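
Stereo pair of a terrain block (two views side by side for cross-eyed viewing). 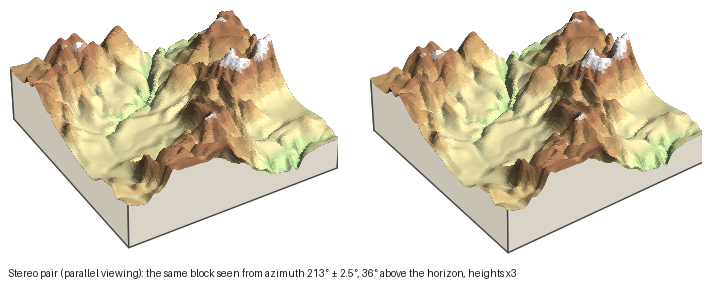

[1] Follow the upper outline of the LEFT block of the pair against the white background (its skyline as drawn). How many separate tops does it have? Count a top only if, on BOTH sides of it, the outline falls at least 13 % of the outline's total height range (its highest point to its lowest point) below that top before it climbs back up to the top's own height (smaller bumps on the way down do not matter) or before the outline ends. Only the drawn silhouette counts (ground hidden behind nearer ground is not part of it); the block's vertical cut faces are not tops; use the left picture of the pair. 2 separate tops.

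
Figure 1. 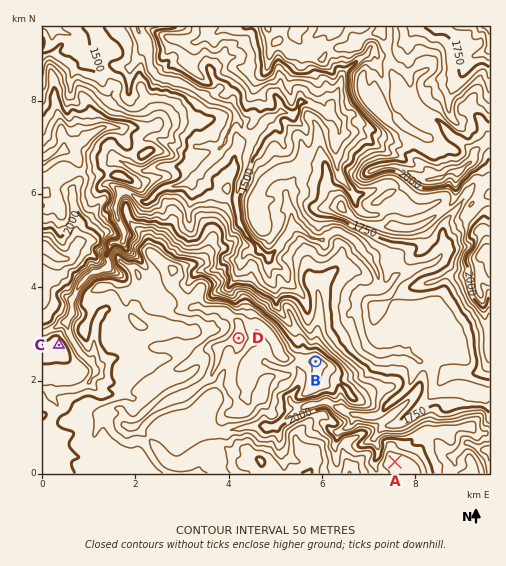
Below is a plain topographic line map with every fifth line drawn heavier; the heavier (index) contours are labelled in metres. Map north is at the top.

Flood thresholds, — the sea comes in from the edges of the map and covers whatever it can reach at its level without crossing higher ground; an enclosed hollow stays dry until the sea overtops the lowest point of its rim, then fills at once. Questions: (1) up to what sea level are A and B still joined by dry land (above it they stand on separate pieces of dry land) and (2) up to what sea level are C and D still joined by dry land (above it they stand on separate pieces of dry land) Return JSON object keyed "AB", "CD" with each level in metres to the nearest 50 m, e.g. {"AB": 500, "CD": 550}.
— {"AB": 2050, "CD": 1950}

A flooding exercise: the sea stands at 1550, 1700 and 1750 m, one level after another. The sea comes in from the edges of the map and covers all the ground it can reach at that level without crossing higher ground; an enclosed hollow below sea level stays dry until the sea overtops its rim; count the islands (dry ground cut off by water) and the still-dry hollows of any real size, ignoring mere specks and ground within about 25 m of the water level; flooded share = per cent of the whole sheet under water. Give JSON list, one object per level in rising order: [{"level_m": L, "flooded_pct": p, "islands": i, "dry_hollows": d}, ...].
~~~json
[{"level_m": 1550, "flooded_pct": 11, "islands": 0, "dry_hollows": 0}, {"level_m": 1700, "flooded_pct": 31, "islands": 0, "dry_hollows": 0}, {"level_m": 1750, "flooded_pct": 38, "islands": 0, "dry_hollows": 0}]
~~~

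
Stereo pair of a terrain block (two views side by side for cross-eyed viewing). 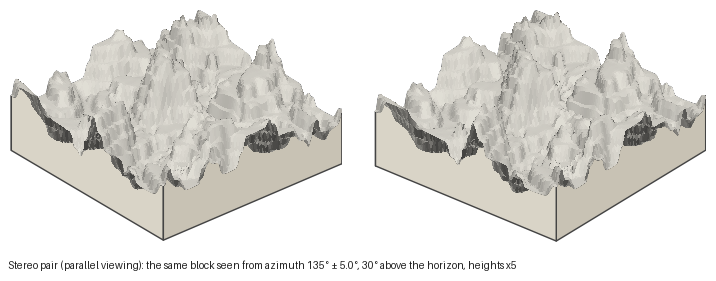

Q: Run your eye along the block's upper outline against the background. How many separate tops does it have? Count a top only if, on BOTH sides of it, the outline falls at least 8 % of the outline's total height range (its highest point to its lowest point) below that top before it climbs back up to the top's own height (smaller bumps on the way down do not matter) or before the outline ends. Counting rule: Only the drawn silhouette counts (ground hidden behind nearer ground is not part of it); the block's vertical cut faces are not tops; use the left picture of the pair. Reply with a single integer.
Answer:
5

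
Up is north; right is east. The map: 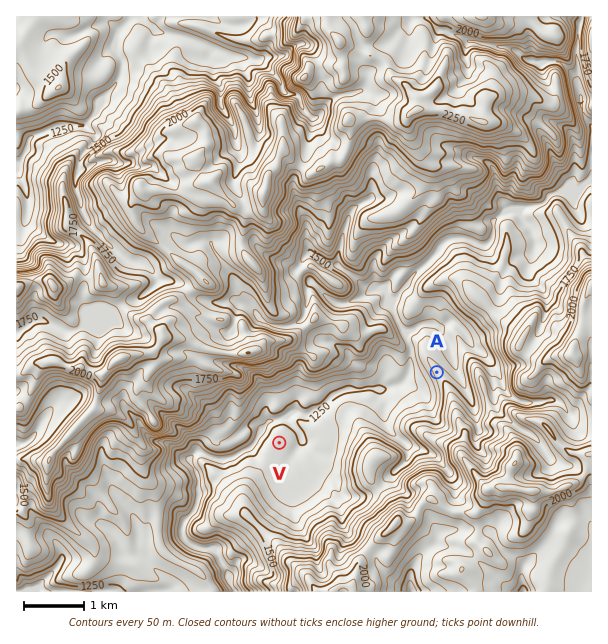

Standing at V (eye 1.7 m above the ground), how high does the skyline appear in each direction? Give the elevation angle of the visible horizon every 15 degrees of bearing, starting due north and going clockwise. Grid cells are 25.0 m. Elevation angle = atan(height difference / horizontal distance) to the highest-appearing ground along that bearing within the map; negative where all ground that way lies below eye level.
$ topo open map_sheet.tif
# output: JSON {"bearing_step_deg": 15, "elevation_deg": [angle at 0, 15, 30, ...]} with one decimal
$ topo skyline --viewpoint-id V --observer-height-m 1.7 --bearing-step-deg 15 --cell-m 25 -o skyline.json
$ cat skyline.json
{"bearing_step_deg": 15, "elevation_deg": [17.8, 11.4, 9.1, 4.3, 5.8, 9.7, 10.4, 13.5, 16.3, 16.5, 16.4, 16.0, 11.0, 8.7, 9.5, 5.4, 2.0, 6.1, 9.9, 14.1, 15.8, 18.4, 20.2, 23.9]}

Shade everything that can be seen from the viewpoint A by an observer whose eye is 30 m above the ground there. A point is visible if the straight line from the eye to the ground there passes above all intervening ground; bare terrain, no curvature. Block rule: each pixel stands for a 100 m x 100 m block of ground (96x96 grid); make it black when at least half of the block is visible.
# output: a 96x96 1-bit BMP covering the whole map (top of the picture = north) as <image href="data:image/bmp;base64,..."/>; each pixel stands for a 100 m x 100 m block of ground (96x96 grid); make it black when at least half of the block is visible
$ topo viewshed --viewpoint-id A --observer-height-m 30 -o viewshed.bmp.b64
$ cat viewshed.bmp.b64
<image width="96" height="96" href="data:image/bmp;base64,Qk2+BAAAAAAAAD4AAAAoAAAAYAAAAGAAAAABAAEAAAAAAIAEAAATCwAAEwsAAAIAAAAAAAAA////AAAAAAAAAAAAAAA4AAAAAAAAAAAAAAB/AAAAAAAAAAAAAADHgAAAAAAADAAAAAHGAAAAAAAABgAAAAPOAAAAAAAABwAAAAAOwAAAAAAABwAAAAAPwAAAAAAABwAAAAAPwAAAAAAADgAAAAAMAAAAAAAAPAAAAAAAAAAAAAAAcCEAAEAAHAAAAAAAwCGAAMAAfgAAAAABgEGAAcAAP4AAAAADAAHAA8AAH4AAAAADAAHAB+AAD4CAAAAHAAHwB+AABwAAAAAHAAHwB+AABwEAAAAHgAHwB/AABgMGAAAHgAP4H/gAAP4HgAAHgAf4f/wAAH4HwAAHAAfw9/4AABwJwAAGYAfhg/4AAAAZ4AACIAfAAH8ABwAx4AADIAfAED8AHwBwcAAAAAeQfD4APgHj8AAAAAwwfh4gPgfj8AAAAAH1PxxwPA+D4AAAAAHHn5z4fD8EwAAAAAGPL/m8/v5H8AAAAAMf55sf///H/wAAAAB/55jH///GcAAAAAB+55z3///OQAAAAAH8x9x///+MAAAAAAPzx/5///+cEAAAAAPBh/x///+8EAAAAgMABzh///88GAAAAQIAPjB///94HAAAAOEA+PB//9/4HgAAAHDAAfh//9/wfxgAADgAAfx+f4/w8fAAAAAAAP+cf4/h8HAAAAAAAH/4/4/n8AgAAAAAAH/z/4XP8AAAAAAAAAHD3wOf+AAAAAAAAABBxwO/2AAAAAAAAhwgw///iAAAAAAAABwAAn//AAAAAAAAADAAAn/+AAAAAAA8ADAADj/4AAAAAAAcADAADB/wAAAAAAAAwHgP/B/gAAMAAAAAgHgH+AfAAAMAAAABAHgB/ACAAAEAAAAAAPmB/gAAAAAAAAAAAPwD/4AAAAAAAAAAAf4N98AAAAAAAAAAAfwY8+AAAAAAAAAAA/w4+eAAAAAAAAAAA34Y/PAAAAAAAAAAAn8IfngAAAAAAAAAAj8IfzgAAAAAAAAAAn8MP5wAAAAAAAAAAHcMB/4AAAAAAAAACH48AP8AAAAAAAABgH/8AH/AAAAAAAAAAH/8ADvgAAAAAAAAAH/8AB/AAAAAAAAAAD/+AB/YAAAAAAAAADz/AB/4AAAAAAAAADx/AD/8AAAAAAAAABw/gH/4AAAAAAAAAAwHgHAAQAAAAAAAAAgBgPABwAAAAAAAAAgBwfAD/AAAAAAAAAAB4/AP/AAAAAAAAAAA4+B/+AAAAAAAAAAB5+D/8AAAAAAAAAAB/+H/wAAAAAAAAAABeH/4AAAAAAAAAAAAAD/AAAAAAAAAAAAAAAAAAAAAAAAAAAAAAAAAAAAAAAAAAAAAAAAAAAAAAAAAAAAAAAAAAAAAAAAAAAAAAAAAAAAAAAAAAAAAAAAAAAAAAAAAAAAAAAAAAAAAAAAAAAAAAAAAAAAAAAAAAAAAAAAAAAAAAAAAAAAAAAAAAAAAAAAAAAAAAAAAAAAAAAAAAAAAAAAAAAAAAAAAAAAAAAAAAAAAAAAAAAAAAAAAAAAAAAAAAAAAAAAAAAAAAAAAAAAAAAAAAAA="/>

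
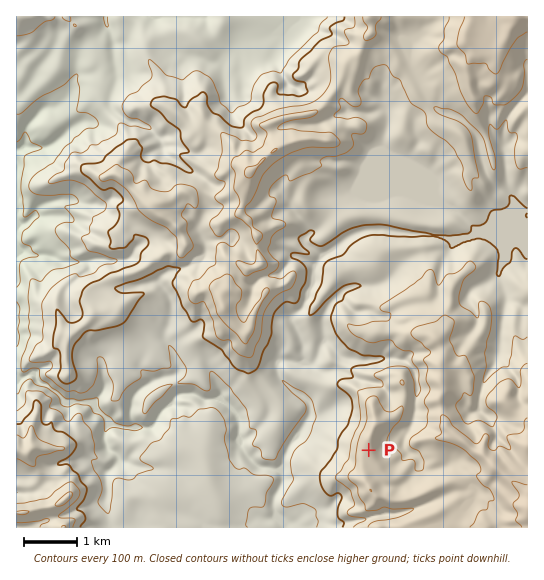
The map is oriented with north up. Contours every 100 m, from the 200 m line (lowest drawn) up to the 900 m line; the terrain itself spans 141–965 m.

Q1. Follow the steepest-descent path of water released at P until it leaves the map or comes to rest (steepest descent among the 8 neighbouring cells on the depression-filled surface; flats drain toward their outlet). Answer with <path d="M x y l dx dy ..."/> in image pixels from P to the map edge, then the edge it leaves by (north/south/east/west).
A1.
<path d="M369 450l-4 4-22 0-8-7-1 0-13-12-10-2-2-3-8 0-7 8-4 8-3 3 0 2-4 8 0 6-4 4-17-2-1-1-3 0-13-13-3-4-1-3 0-9-2-2 0-17-13-13-4-3-7-1-1-2-11 0-9-5-15 0-2 1-3 3-1 4-2 0-12 12-2 7-6 5-2 1-28 0-2-1-6 0-23-21-3-2-8 0-1-1-13 0-14-13-1 0-4-4-5-2-7-8-5-1-3 3-5 1-4-5"/>
exit: west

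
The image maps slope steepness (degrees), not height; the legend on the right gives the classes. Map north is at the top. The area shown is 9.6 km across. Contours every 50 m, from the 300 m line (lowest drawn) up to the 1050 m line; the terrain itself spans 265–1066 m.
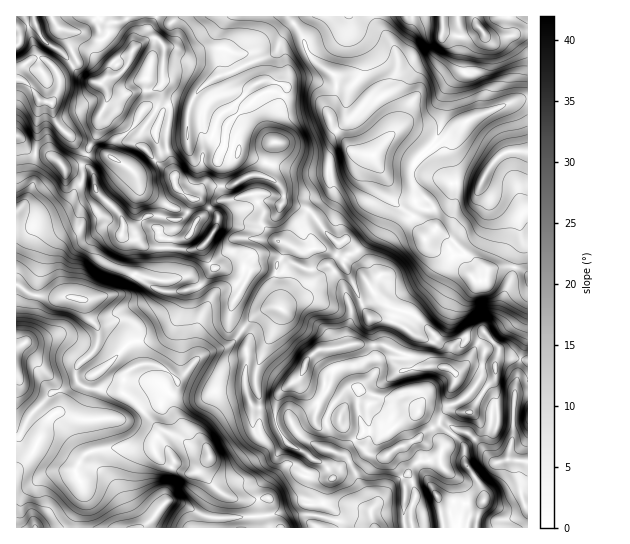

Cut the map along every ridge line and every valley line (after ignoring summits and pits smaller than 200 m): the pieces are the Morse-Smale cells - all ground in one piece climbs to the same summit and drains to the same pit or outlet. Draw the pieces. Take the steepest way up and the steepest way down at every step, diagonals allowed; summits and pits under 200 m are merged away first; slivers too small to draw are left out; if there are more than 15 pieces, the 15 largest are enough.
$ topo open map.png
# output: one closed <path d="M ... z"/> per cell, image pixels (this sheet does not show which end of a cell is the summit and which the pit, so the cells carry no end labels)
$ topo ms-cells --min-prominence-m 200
<path d="M309 211l-4 3-1 11 9 17 0 7-14 2-16-8 1 7-7 13-2 15 5 29-13 1-13 8-23 28-30 12-24 24-16-13-8-3-13 1-4-39-9-6-10 0-8 4-13 2 3 5 0 10-4 9-18 16 0 16 9 6 35 4 9 5 28 31 7 3-3 1-9 11 0 6 4 8 10 8 19 8 8 0 5-2 7-8-2 8 1 4 13 16 8 5 17 4 8 6 2 22 222 0 2-13 7-14-1-11-18-27-2-20-24-21 7-11 24 1 3-3 11-19 11-11 0-14 4-18-16-15-5 4-15 1-11 10-2 6-1-4-35-34-25-8-14-12-8 8-16 6-8-26-14-17 8-12 2-11-16-14-6-10z"/><path d="M157 39l-8 0-6 4-1-2-12 14-11 2-7 6-4 14-7 6 6 7 1 8-9 20-3 19-8 13-3 9 1 8-9-2-12 3-16-13-20-4-5-9-6-6-2 1 0 148 13 8 8 3 37 1 9 3 6 18 8 7 12-1 8-4 10 0 6 3 4 7 3 35 13-1 8 3 17 13 23-24 30-12 23-28 13-8 13-1-5-29 2-15 7-13-1-7 16 8 8 0 6-2 0-7-9-17 0-7 4-8-23-7-2 1 1-10-3-7-7-7-14-5 5-9 6-20 4-4-3-4 0-17 15-31 0-3-5-3-21-3-8 4-23 24-11 8-7 21-9 15-2 14 3 16-6 16-9-2-13-10-1-14-8-23 2-43-5-6-4-12 3-6 1-36z"/><path d="M18 285l-2 1 0 241 235 1 0-22-8-6-17-4-8-5-13-16-1-4 2-8-7 8-5 2-8 0-19-8-10-8-4-8 0-6 3-5 9-7-7-3-28-31-9-5-35-4-9-6 0-16 18-16 4-9-2-14-9-12-3-13-11-5-37-1-8-3z"/><path d="M287 16l-132 0-7 13-3 10 12 0 7 8-1 36-3 6 4 12 5 6-2 43 8 23 0 12 14 12 9 2 2-4 4-12-3-16 2-14 9-15 7-21 11-8 23-24 8-4 12 0 14 6-15 34 0 17 3 4-4 4-6 20-5 9 14 5 7 7 3 7-1 10 2-1 24 6 6-8 10-4 6-6-3-22 6-5 11-1 12-8 6-1-12-3-20-28-3-12 8-17 0-17-17-12-10-10-9-24z"/><path d="M442 16l-154 1 12 14 9 24 10 10 17 12 0 17-8 19 4 13 19 25 12 4 11 0 19-22 9-2 9 6 15 16 47-36 36-14 19-5-1-66-6 0-20 7-12 0-11-12-12 9-11 0-12-5z"/><path d="M373 155l-16 0-12 8-14 2-3 4 3 22-6 6-10 4-7 9 9 9 6 10 16 14-2 11-8 12 14 17 8 26 16-6 8-8 14 12 25 8 35 34 1 4 2-6 11-10 15-1 7-4 14 15-1 13 29 0 1-85-10-7-16-1-12 2-7 12-9-1-3-6 0-11-6-9-29-27 0-10-4-12-6-6-4 0-23 8-7-8-1-13z"/><path d="M527 99l-18 4-36 14-23 16-32 28-31-16-6 2-8 8 18 31 1 13 7 8 23-8 4 0 6 6 4 12 0 10 29 27 6 9 0 11 6 7 6 0 7-12 12-2 12 0 14 7z"/><path d="M145 16l-111 0 0 8-17 5 3 5 0 8-4 4 0 89 8 7 5 9 20 4 16 13 20-3 4-19 8-13 3-19 8-16-1-8-6-7 7-6 4-14 7-6 11-2 13-14 4-14z"/><path d="M521 359l-22 0-4 6 0 14-11 11-11 19-3 3-24-1-7 11 24 21 2 20 18 27 1 11-7 14 0 13 51-1 0-166z"/><path d="M527 16l-84 0 0 15 12 5 11 0 12-9 11 12 12 0 20-7 6 0z"/><path d="M39 57l-14 6-6 8-2 8 8 2 16 20 10 2 8-13 0-15-13-15z"/><path d="M402 131l-9 2-10 12 8 2 27 14 7-7 0-3z"/><path d="M33 16l-17 1 1 28 3-3 0-8-3-5 17-5z"/>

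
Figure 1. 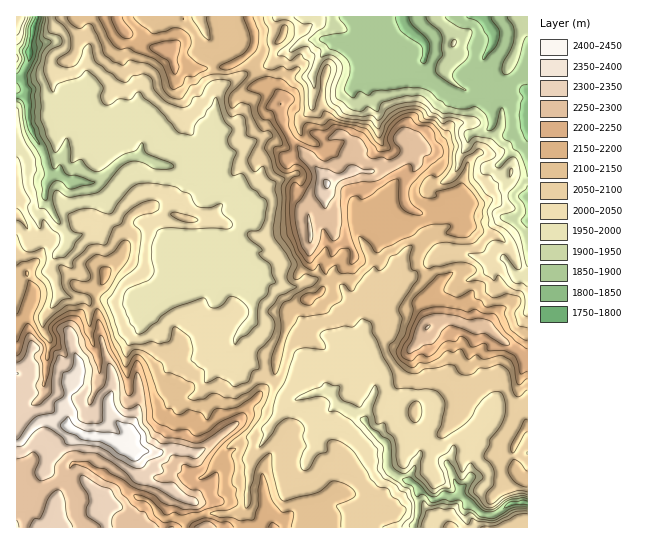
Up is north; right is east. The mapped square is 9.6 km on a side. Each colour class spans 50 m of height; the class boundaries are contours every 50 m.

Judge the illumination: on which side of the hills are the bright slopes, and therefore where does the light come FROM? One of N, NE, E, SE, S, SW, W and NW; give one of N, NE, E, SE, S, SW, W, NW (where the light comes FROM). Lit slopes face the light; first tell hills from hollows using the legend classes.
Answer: E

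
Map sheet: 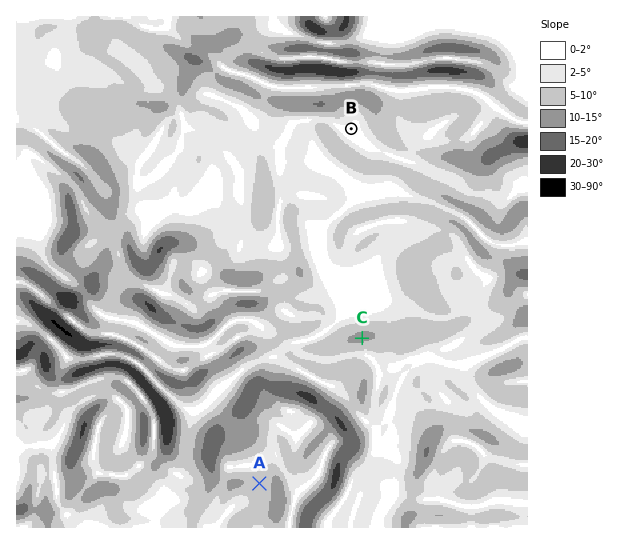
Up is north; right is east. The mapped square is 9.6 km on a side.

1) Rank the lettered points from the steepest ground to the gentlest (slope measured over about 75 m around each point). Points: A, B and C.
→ C A B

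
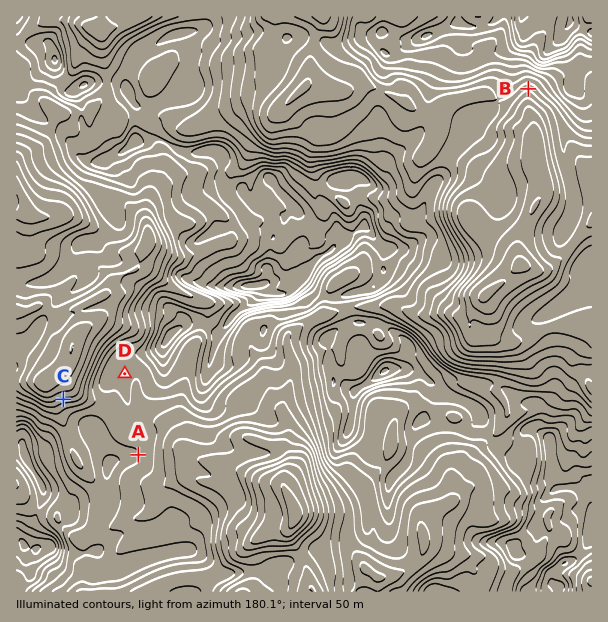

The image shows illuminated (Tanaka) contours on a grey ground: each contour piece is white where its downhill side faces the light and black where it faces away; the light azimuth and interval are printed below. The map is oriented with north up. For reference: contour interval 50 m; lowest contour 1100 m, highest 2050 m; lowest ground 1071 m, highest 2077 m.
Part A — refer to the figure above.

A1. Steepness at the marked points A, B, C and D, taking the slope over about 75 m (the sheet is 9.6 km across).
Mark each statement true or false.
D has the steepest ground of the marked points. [false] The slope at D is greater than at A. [false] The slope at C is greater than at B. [true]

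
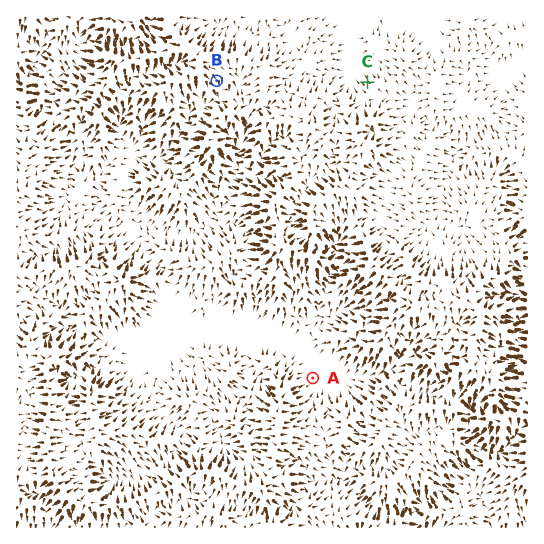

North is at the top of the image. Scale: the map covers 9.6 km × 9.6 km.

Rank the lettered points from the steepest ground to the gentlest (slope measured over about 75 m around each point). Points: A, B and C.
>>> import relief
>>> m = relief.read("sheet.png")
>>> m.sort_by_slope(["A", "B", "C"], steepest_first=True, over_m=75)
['B', 'C', 'A']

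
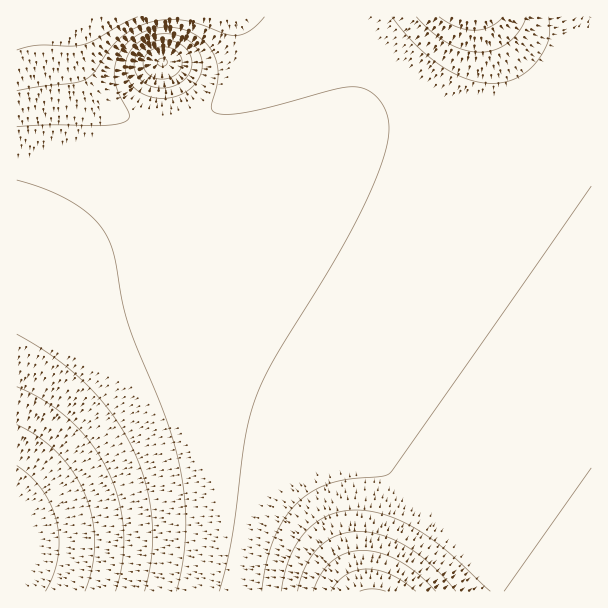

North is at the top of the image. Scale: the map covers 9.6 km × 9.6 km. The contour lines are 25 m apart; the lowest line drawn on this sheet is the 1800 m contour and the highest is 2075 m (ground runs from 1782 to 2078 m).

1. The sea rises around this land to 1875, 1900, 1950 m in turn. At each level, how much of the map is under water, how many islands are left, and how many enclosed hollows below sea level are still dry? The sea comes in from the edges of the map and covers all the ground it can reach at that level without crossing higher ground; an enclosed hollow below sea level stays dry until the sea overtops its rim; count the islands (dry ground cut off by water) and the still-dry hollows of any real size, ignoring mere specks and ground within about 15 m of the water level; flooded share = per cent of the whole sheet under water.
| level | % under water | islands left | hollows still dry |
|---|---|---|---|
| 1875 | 8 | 0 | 1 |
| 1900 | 16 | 0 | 1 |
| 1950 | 76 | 0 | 0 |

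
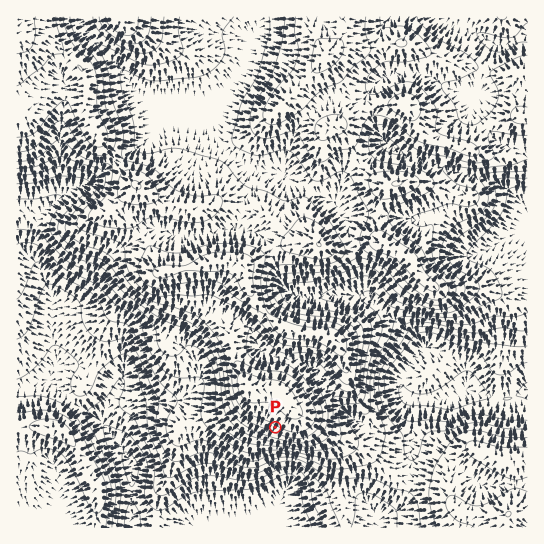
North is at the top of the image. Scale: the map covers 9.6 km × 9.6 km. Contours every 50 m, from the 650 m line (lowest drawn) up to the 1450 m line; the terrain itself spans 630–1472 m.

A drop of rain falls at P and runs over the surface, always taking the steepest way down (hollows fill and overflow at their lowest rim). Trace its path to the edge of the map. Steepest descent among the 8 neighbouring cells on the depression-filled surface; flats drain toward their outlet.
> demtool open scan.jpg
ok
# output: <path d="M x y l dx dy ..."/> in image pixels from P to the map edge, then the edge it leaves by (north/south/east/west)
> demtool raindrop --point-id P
<path d="M275 427l-4 4 0 27 10 9 1 3 0 28-4 9-1 14-3 6"/>
exit: south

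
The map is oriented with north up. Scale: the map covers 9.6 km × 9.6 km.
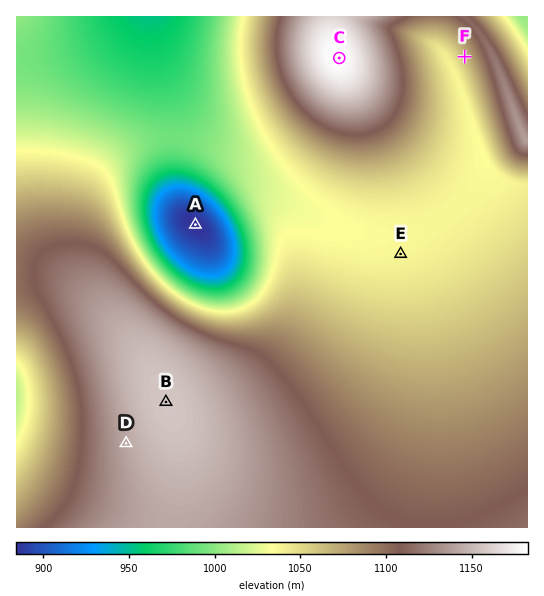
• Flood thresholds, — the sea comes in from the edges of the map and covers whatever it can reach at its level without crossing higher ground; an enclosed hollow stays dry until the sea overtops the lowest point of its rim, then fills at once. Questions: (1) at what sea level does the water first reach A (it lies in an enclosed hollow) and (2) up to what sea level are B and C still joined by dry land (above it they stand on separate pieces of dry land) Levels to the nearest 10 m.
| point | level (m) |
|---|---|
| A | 990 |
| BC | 1040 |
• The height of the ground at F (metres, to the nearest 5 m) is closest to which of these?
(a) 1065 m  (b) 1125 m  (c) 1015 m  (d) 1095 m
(a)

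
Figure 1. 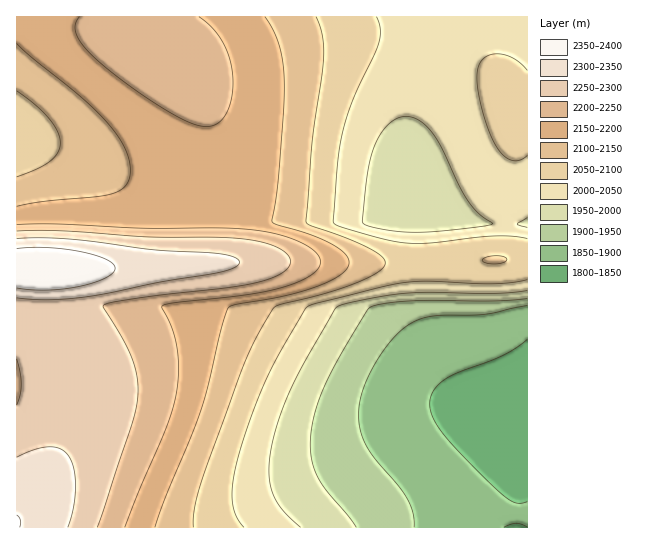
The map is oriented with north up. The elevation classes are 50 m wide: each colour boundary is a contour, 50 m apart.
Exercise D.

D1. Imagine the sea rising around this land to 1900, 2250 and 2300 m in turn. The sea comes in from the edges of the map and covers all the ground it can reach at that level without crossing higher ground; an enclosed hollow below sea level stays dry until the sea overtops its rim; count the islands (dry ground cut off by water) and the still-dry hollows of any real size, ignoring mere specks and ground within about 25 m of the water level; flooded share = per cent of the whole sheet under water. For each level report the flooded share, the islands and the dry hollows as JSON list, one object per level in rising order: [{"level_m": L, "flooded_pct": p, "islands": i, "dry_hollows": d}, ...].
[{"level_m": 1900, "flooded_pct": 12, "islands": 0, "dry_hollows": 0}, {"level_m": 2250, "flooded_pct": 85, "islands": 0, "dry_hollows": 0}, {"level_m": 2300, "flooded_pct": 95, "islands": 0, "dry_hollows": 0}]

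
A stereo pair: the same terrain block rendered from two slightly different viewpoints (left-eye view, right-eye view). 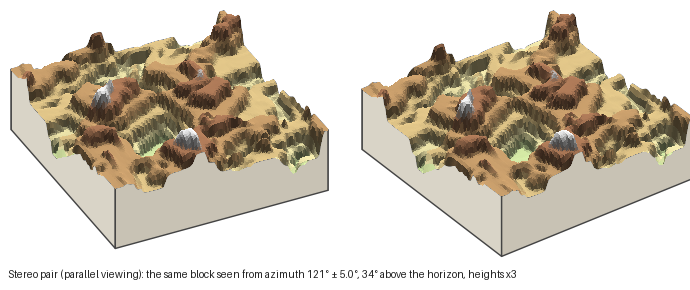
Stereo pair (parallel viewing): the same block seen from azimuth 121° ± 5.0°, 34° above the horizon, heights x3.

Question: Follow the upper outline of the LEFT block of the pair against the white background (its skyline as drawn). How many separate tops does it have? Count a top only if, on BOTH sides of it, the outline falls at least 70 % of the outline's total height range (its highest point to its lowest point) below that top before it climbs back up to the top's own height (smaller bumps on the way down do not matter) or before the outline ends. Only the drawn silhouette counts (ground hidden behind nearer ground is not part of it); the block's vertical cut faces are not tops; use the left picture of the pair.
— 0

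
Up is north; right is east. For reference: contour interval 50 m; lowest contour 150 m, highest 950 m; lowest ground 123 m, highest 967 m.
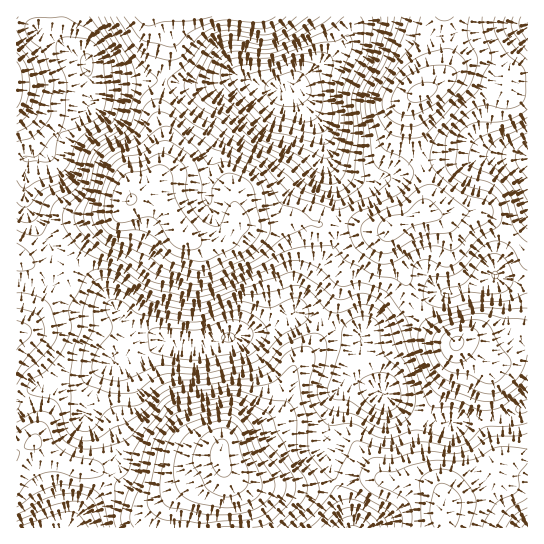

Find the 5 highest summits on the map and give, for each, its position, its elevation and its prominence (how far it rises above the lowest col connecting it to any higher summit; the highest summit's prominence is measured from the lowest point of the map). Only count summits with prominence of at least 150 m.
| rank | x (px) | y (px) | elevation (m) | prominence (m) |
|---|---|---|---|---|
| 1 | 221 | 461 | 967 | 844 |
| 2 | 131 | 199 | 903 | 370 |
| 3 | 422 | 93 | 870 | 237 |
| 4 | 457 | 343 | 812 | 243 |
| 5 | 442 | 514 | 776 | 225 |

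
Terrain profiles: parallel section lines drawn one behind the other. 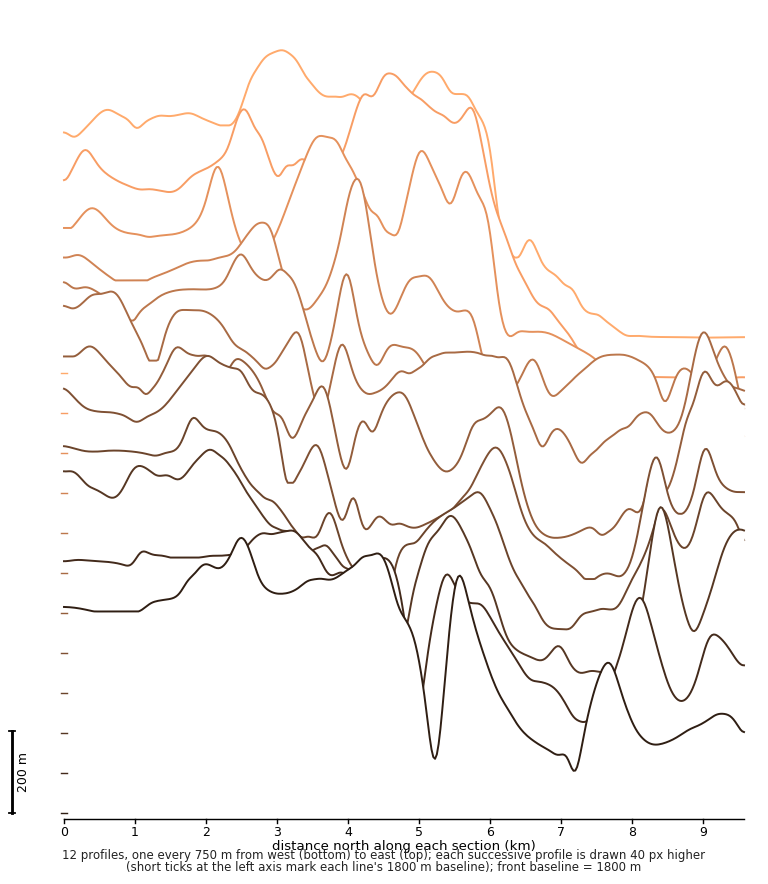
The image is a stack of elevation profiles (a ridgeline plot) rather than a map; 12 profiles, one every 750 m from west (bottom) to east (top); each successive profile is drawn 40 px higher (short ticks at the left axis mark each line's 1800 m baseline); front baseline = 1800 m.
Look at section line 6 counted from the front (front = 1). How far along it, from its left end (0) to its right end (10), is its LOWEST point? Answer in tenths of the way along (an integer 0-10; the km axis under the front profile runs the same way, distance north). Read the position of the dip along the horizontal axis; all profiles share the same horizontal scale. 7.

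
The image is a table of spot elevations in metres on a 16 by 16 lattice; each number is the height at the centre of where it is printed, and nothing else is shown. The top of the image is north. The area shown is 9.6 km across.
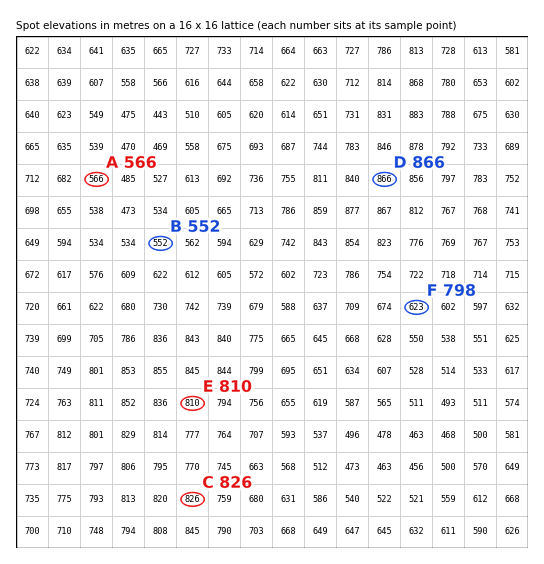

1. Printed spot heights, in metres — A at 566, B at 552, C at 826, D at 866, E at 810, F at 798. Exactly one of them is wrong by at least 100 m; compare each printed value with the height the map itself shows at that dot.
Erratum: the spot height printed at F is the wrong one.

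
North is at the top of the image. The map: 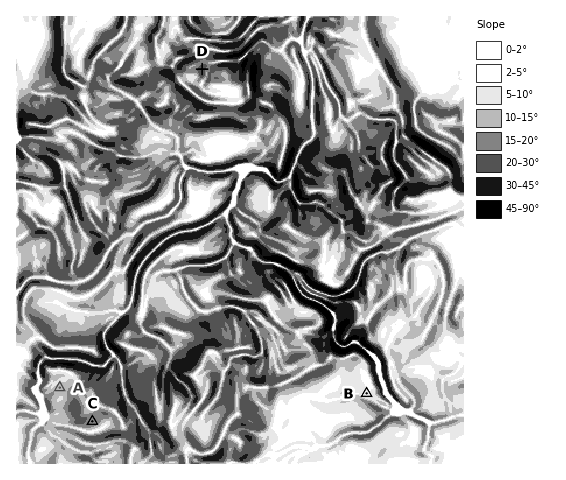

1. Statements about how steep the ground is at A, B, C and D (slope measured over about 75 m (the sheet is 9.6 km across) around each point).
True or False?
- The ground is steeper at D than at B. True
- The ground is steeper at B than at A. False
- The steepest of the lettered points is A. False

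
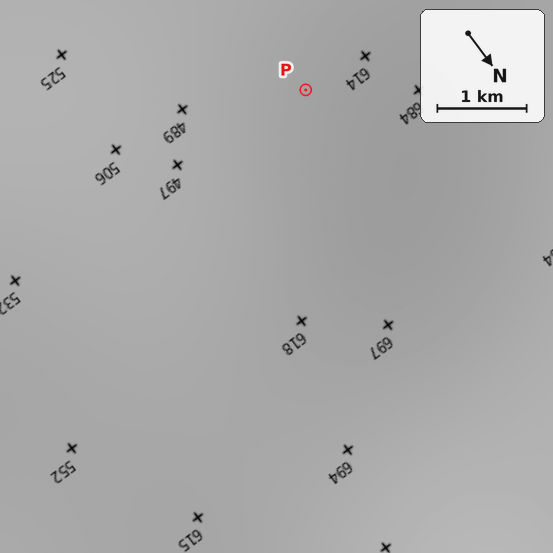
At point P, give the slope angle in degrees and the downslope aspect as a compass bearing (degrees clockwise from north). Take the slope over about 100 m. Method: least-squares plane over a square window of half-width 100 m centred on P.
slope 5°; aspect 122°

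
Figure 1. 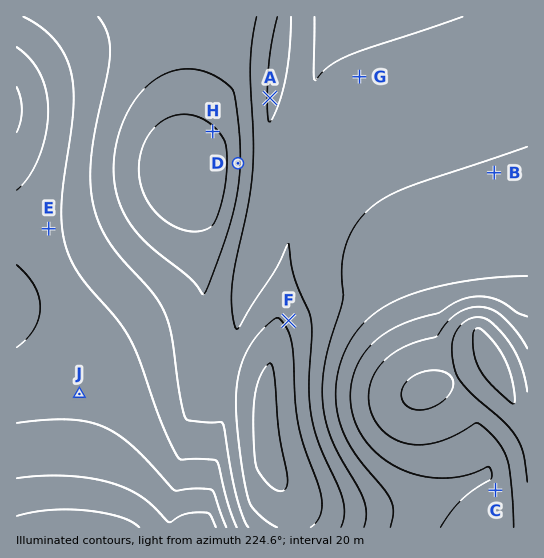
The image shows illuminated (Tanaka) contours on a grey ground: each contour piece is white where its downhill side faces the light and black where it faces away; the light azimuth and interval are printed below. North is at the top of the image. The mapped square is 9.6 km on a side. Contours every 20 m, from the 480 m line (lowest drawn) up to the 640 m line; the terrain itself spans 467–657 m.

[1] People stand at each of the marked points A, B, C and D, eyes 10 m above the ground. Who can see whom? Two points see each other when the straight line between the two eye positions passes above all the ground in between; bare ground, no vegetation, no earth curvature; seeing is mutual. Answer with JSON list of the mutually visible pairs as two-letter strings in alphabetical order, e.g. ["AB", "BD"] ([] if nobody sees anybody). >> ["AD", "BC", "BD", "CD"]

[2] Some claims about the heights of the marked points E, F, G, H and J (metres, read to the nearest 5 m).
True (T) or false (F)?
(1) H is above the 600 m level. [T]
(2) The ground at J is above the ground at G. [F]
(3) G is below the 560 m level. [F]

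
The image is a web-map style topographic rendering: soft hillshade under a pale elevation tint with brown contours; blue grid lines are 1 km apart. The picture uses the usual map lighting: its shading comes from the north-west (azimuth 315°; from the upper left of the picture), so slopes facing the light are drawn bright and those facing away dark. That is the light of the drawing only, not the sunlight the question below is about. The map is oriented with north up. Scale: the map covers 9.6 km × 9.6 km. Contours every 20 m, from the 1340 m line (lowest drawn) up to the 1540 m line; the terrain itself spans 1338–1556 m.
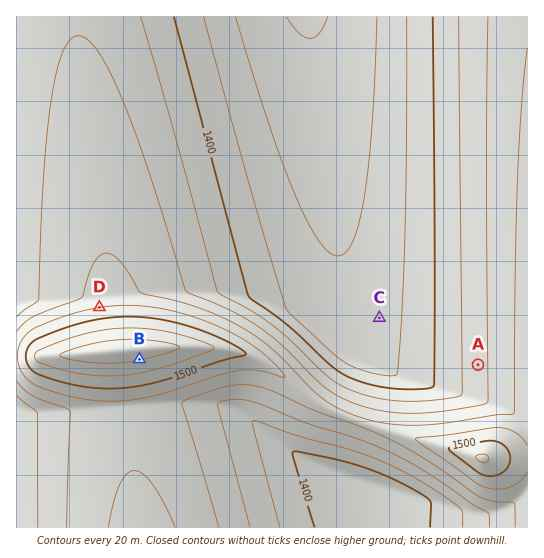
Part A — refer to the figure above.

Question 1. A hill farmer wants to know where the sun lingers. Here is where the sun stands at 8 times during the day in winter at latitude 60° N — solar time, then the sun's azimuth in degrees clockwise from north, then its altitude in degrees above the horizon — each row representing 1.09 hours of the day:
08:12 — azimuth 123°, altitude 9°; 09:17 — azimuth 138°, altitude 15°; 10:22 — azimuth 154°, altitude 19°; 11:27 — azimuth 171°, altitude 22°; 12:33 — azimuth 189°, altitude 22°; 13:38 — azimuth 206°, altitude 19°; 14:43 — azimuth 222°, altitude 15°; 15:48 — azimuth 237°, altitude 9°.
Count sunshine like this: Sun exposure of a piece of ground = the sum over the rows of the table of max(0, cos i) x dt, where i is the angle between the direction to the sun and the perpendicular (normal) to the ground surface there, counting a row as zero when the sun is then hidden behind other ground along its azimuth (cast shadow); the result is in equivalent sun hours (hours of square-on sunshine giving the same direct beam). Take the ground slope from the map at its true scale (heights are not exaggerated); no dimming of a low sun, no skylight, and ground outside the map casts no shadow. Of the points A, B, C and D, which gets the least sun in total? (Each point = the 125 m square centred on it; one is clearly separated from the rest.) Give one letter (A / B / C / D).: D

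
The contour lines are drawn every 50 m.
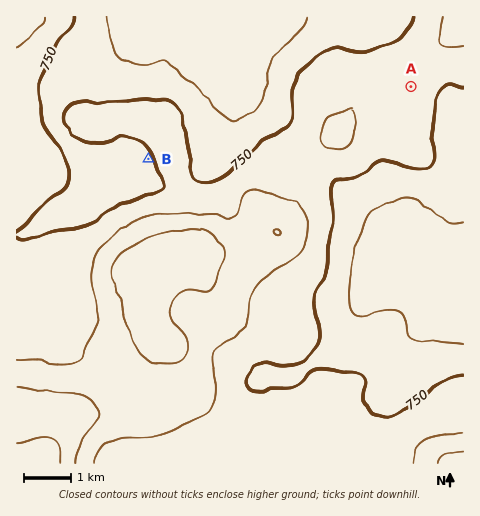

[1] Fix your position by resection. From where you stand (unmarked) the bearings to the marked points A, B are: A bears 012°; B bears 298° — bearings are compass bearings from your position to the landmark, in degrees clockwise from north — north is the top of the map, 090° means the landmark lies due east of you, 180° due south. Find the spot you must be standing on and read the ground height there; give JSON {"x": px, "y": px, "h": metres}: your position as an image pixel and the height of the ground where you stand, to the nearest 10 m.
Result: {"x": 370, "y": 277, "h": 670}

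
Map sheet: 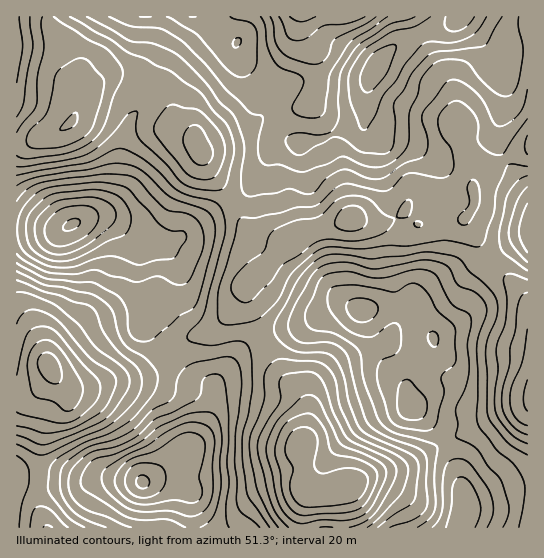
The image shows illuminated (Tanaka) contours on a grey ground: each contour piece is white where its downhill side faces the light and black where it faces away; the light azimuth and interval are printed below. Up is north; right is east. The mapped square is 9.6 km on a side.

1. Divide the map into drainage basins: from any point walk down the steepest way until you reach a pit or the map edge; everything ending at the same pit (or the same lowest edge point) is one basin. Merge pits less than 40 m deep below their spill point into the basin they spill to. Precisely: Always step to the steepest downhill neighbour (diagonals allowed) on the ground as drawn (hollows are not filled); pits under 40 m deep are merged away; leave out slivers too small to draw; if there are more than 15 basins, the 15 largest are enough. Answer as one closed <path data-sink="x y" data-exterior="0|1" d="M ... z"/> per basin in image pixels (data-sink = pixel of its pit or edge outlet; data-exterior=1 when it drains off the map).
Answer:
<path data-sink="461 17" data-exterior="1" d="M527 16l-478 0-1 3 5 12 24 38 7 18 1 13 13-19 17-6 43 9 10 9 4 10 1 19 8 7 15 9 11 28 20 28 22 41 13 10 12 2 21-7 15-8 25-7 16-8 20 7 19-3 9-5 14-16 30-8 30-3 0-7 6-7 30-18 17-6 2-2z"/><path data-sink="71 225" data-exterior="0" d="M119 75l-10 1-11 5-9 10-19 33-13 8-41 14 1 250 13-1 7-4 11-12 3-8 11 13 8 4 13 0 31-8 19-1 25-8 14-13 13-17 26-12 16-13 14-15 4-18 9-8 12-7 29-27-13 2-8 4-8 0-11-6-6-6-22-41-20-28-11-28-15-9-8-7-1-19-4-10-10-9-12-1z"/><path data-sink="411 407" data-exterior="0" d="M405 209l-6 7-13 7-15 1-20-7-16 8-32 10-13 9-24 24-12 7-10 11 5 20 32 67 22 25 4 9 0 20-6 18 2 40 1 5 7 5 20-2 19-6 20-12 33-8 56-32 7-2 37-20 25-8 0-104-18-21-22-15-23-46-24 0-24 5z"/><path data-sink="142 482" data-exterior="0" d="M245 289l-4 12-14 15-16 13-26 12-13 17-17 14-22 7-26 2-16 6-21 1-8-4-11-13-3 8-11 12-7 4-14 2 1 131 324-1 0-17-2-11 2-10-15 6-15 0-7-5-3-45 6-18 0-20-4-9-22-25-32-67z"/><path data-sink="462 521" data-exterior="0" d="M527 405l-24 8-37 20-7 2-56 32-33 8-28 14-3 6 2 32 186 1z"/><path data-sink="17 47" data-exterior="1" d="M47 16l-31 1 1 128 13-2 36-16 6-5 12-21 0-14-7-18-24-38z"/><path data-sink="527 230" data-exterior="1" d="M527 149l-18 8-34 22 0 24-10 15 0 4 10 13 13 30 22 15 17 20z"/>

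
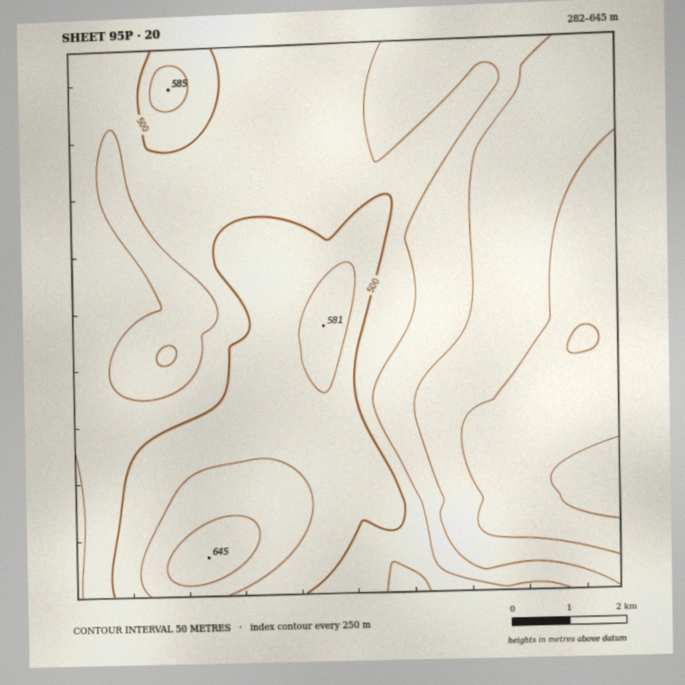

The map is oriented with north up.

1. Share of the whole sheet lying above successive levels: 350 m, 87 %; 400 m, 73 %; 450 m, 57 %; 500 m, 26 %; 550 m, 8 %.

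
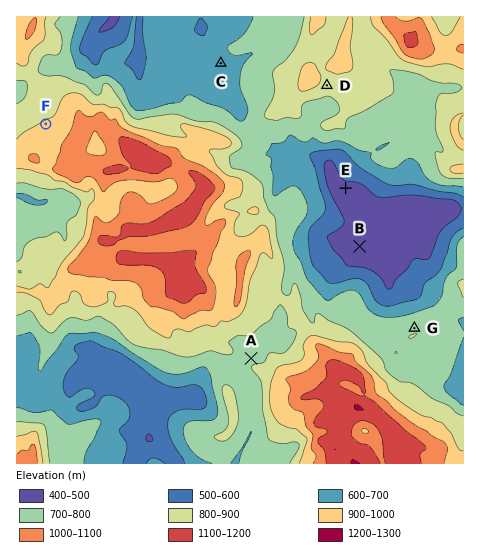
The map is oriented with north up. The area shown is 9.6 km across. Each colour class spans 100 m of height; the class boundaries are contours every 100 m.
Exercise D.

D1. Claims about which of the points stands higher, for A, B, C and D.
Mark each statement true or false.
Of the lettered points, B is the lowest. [true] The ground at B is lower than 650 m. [true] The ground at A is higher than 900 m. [false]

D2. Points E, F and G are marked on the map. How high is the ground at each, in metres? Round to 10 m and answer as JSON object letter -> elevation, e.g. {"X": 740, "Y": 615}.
{"E": 480, "F": 920, "G": 790}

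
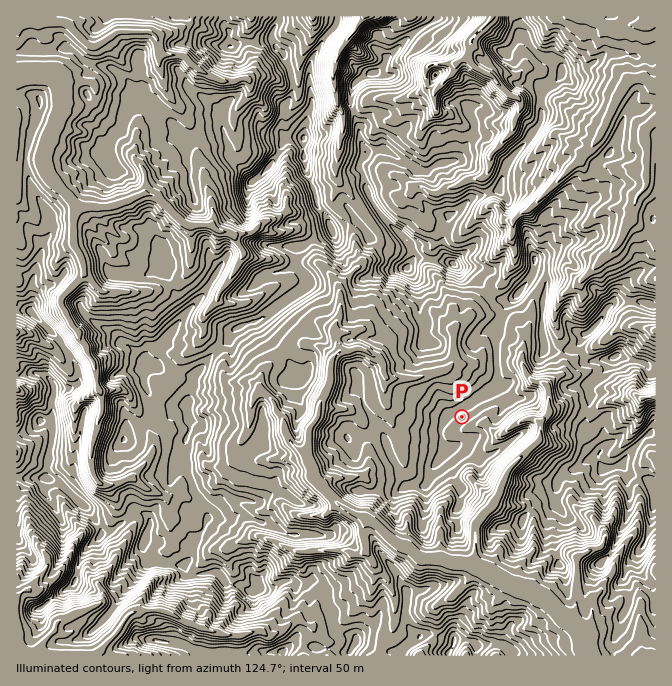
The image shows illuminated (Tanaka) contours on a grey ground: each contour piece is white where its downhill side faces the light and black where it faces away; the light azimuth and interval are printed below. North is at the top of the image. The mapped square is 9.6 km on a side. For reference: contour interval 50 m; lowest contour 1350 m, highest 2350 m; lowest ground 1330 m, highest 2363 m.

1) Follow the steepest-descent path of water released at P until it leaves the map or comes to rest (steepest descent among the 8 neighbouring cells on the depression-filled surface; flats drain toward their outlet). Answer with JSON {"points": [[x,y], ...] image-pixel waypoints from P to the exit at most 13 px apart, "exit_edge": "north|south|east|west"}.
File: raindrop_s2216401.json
{"points": [[462, 417], [475, 425], [488, 427], [502, 433], [515, 425], [528, 418], [540, 425], [540, 438], [527, 452], [514, 465], [505, 478], [500, 492], [492, 505], [480, 518], [475, 532], [475, 545], [475, 558], [482, 568], [495, 575], [508, 584], [522, 588], [535, 594], [549, 602], [562, 615], [575, 625], [585, 638], [587, 652], [587, 655]], "exit_edge": "south"}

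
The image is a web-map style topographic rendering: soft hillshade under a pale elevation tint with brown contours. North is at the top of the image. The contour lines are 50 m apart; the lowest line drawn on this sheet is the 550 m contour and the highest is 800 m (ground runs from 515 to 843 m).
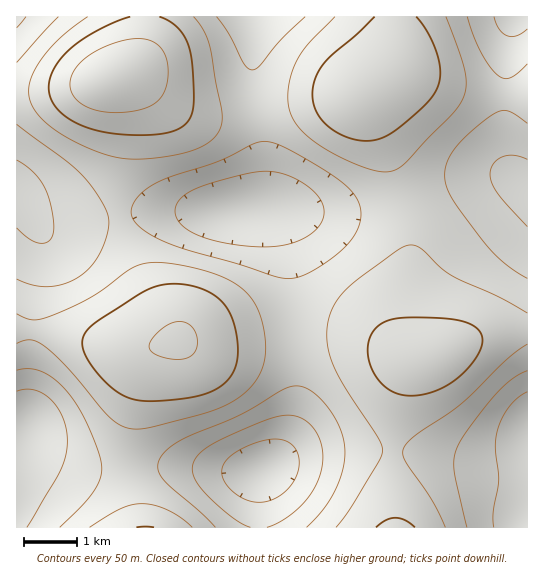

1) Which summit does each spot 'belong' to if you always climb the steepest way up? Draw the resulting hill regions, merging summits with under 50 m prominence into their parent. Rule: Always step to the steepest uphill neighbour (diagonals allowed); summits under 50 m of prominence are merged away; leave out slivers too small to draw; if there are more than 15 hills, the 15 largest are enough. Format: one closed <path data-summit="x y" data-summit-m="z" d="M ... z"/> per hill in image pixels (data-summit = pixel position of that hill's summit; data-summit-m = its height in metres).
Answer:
<path data-summit="178 341" data-summit-m="805" d="M17 191l-1 236 11 1 8 14 18 17 28 9 42 1 27-2 37 0 47 5 23 0 12-5 10-12 9-17 7-24 2-25-6-120-7-35-8-16-10-7-8-2-23 3-76-1-38 4-51 10-21 2-8-3-8-7-6-14z"/><path data-summit="429 357" data-summit-m="780" d="M507 176l-21 0-16 3-73 22-43 10-45 1-18-3-32 1 7 1 10 7 8 16 4 16 4 32 5 92-1 32-4 20-11 25-11 16 21-10 40-6 63 0 96 10 19-4 19-14 0-256-10-7z"/><path data-summit="115 78" data-summit-m="843" d="M255 16l-238 0-1 174 11 13 6 14 10 8 16 2 82-15 94 0 19-3 7-8 3-12-1-40-11-68z"/><path data-summit="362 94" data-summit-m="797" d="M513 16l-256 0-5 43 0 22 11 68 1 40-3 12-6 8 87 3 55-11 48-16 32-8 30-1 11 4-10-17-4-29 1-63z"/><path data-summit="397 527" data-summit-m="759" d="M527 444l-18 13-19 4-96-10-63 0-40 6-22 10-9 6-1 54 256 1 5-15 8-4z"/><path data-summit="146 527" data-summit-m="752" d="M27 428l-11 1 1 99 242-1 0-48 2-8-27 1-47-5-37 0-27 2-42-1-20-5-12-7-14-14z"/>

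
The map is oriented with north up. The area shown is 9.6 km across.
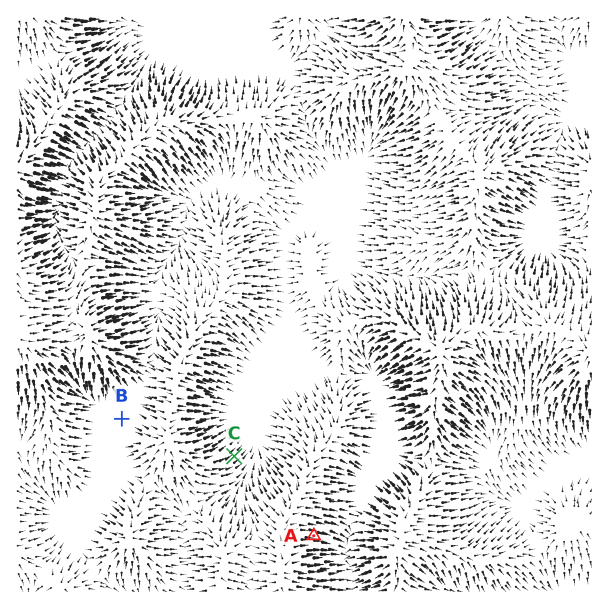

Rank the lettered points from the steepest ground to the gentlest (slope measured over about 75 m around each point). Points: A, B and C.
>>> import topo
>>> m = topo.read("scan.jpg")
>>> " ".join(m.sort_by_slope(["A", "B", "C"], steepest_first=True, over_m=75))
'A C B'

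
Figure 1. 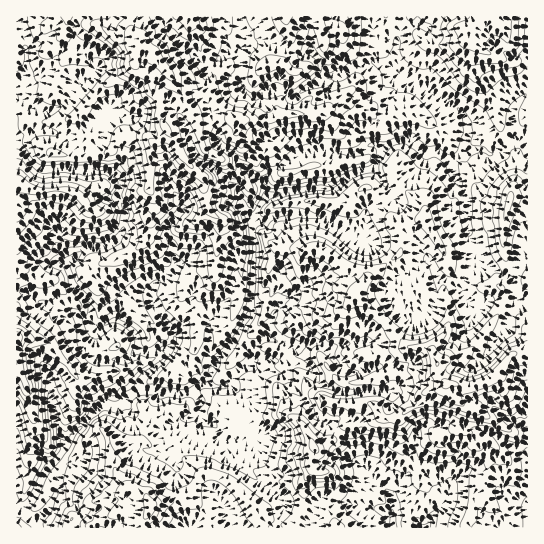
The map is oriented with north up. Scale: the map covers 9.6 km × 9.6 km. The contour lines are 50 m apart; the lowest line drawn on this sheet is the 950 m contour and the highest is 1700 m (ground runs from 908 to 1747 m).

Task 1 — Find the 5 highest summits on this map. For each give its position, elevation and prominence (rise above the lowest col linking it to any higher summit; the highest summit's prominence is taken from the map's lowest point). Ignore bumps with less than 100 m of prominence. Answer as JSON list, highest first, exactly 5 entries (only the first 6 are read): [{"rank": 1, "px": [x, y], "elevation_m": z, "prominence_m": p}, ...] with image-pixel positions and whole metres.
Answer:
[{"rank": 1, "px": [142, 46], "elevation_m": 1747, "prominence_m": 839}, {"rank": 2, "px": [445, 383], "elevation_m": 1611, "prominence_m": 341}, {"rank": 3, "px": [509, 202], "elevation_m": 1513, "prominence_m": 145}, {"rank": 4, "px": [313, 445], "elevation_m": 1413, "prominence_m": 125}, {"rank": 5, "px": [151, 505], "elevation_m": 1329, "prominence_m": 182}]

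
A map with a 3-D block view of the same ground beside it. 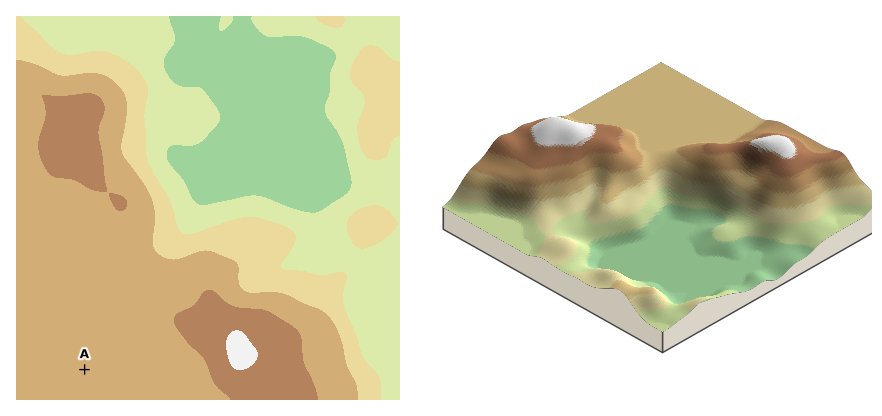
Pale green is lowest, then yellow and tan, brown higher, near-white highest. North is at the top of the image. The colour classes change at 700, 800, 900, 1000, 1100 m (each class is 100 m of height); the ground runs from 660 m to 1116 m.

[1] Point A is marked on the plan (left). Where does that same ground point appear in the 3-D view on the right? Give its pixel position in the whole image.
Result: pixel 640 95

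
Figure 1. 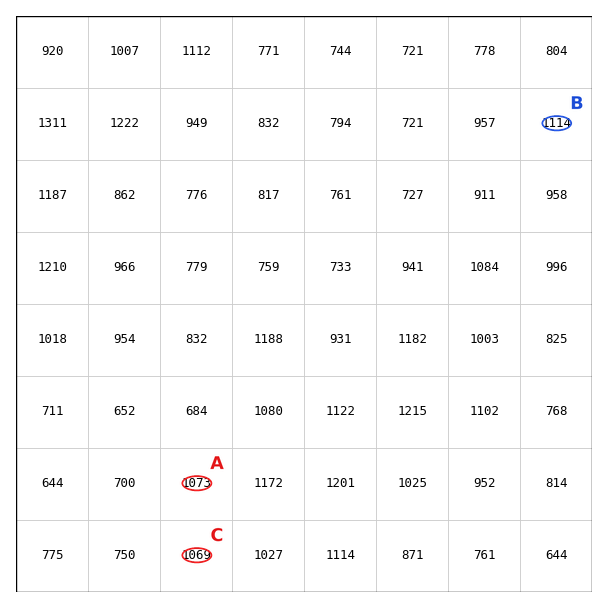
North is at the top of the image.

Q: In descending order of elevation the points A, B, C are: B A C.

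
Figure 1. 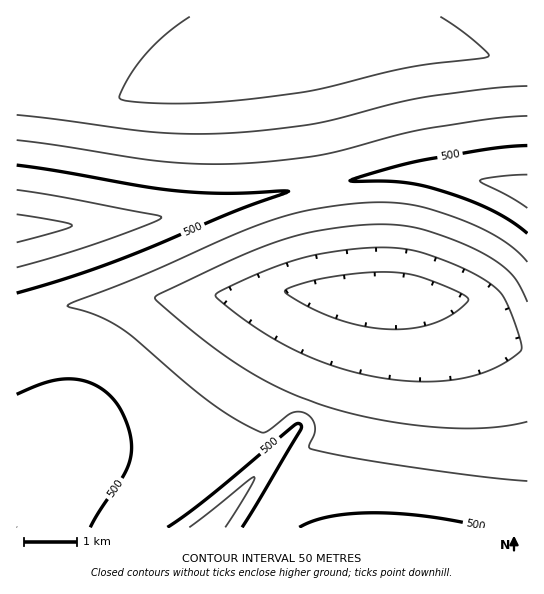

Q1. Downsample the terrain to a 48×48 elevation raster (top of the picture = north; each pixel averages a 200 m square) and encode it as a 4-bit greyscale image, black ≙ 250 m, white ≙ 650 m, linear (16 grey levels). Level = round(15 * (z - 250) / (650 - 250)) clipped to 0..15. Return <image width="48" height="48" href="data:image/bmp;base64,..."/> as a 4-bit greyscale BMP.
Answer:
<image width="48" height="48" href="data:image/bmp;base64,Qk32BAAAAAAAAHYAAAAoAAAAMAAAADAAAAABAAQAAAAAAIAEAAATCwAAEwsAABAAAAAAAAAAAAAAABEREQAiIiIAMzMzAERERABVVVUAZmZmAHd3dwCIiIgAmZmZAKqqqgC7u7sAzMzMAN3d3QDu7u4A////ALuqqqmZmZmavMy5mZmZmqqqqqqqmZmZmbuqqqmZmZmZq8y6mZmZmZmZmZmZmZmZmbuqqqqZmZmZmavLqZmZmZmZmZmZmZiIiLqqqqqZmZmZmZq7qZmZmZmZmZiIiIiIiLqqqqqpmZmZmZmrupmIiIiIiIiIiIiIh6qqqqqpmZmZmZmau5iIiIiIiIh3d3d3d6qqqqqqmZmZmZiJmqmIiIh3d3d3d3d3d6qqqqqqmZmZmYiIiaqId3d3d3d3ZmZmZqqqqqqqmZmZmIiIiJqYd3d2ZmZmZmZmZqqqqqqqmZmZiIiId4mYdmZmZmZmZmZmZqqqqqqpmZmYiIh3d3iHZmZmVVVVVVVVVaqqqqqpmZmIiId3d2ZmZlVVVVVVVVVVVZmqqqqZmZiIh3d3ZmZlVVVVRERERERFVZmZmZmZmYiId3dmZmVVVURERERERERERZmZmZmZmIiHd3ZmZVVUREREQzMzNERERJmZmZmZiIh3dmZlVVREREMzMzMzMzNERJmZmZmIiId3ZmZVVEREMzMzMzMzMzMzRIiIiIiIh3d2ZlVVREQzMzMiIiIiIzMzNIiIiIiId3dmZVVERDMzMiIiIiIiIiMzNIiIiIiHd2ZmVVREMzMyIiIiIiIiIiIzRYiIiHd3dmZVVURDMzIiIiERERESIiIjRZmIiHd3ZmZVVEQzMiIiERERERERIiI0RamZmIiHd2ZlVUQzMiIiERERERESIjM0VqqqqZmIh3dmZVVEQzMiIiIiEiIiMzRFVru7qqmZmIh3dmVVREMzMzIiIiMzNEVWZ8zLu7qqmZiId3ZlVVREQzMzMzNERVVmeN3MzLu7qqmYiHd2ZlVVRERERERFVWZ3iO3d3MzLu6qpmYh3dmZlVVVVVVVWZnd4ie7d3d3MzLu6qZmIh3d2ZmZmZmZmd3iJmt3dzMzMu7u7uqqZmIh3d3d3d3d3iImaq8zMy7u7u6qqqqqqmZmIiIiHeIiImZqqu7u7u7qqqqqZmZmZmZmZmZmIiJmZmqq7zLqqqqqZmZmZmZmZmZmZmZmZmZqqq7u8zKqpmZmZiIiIiIiIiIiIiZmZmqqqqru7u5mZiIiIiId3d3d3d3iIiIiJmZmaqqqqqoiIiHd3d3d3d3d3d3d3d3iIiImZmZmaqnd3d3dmZmZmZmZmZmZmd3d3iIiIiJmZmXZmZmZmZVVVVVVVVmZmZmZ3d3d4iIiIiGZmVVVVVVVVVVVVVVVVVWZmZnd3d3d3iFVVVURERERERERERERVVVVVZmZmZnd3d1VVRERERDMzMzM0REREREVVVVVmZmZmZlVVVERERDMzMzMzMzMzRERERVVVVVVWZlVVVERERDMzMzMiIzMzMzNERERERVVVVVVVVEREREMzMzMzIiIiIzMzM0RERERERFVVVUREREQzMzMzMyIiIiIzMzMzM0RERFVVVURERERDMzMzMzMzMzMzMzMzNERERFVVVVREREREQzMzMzMzMzMzMzMzRERERVVVVVVERERERDMzMzMzMzMzMzNEREREVQ=="/>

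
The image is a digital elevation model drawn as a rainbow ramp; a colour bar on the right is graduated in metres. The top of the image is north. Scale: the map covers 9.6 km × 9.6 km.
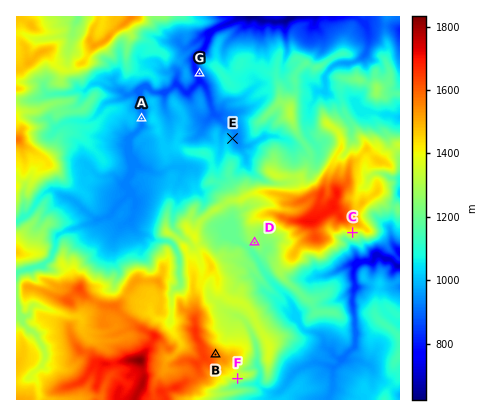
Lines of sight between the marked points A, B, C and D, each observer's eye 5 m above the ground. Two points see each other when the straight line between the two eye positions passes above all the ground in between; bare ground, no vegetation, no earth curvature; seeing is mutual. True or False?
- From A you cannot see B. True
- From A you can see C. False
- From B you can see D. True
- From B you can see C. True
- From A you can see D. False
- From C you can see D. False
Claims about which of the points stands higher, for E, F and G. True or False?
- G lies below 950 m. True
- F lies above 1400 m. False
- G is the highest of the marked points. False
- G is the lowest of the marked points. True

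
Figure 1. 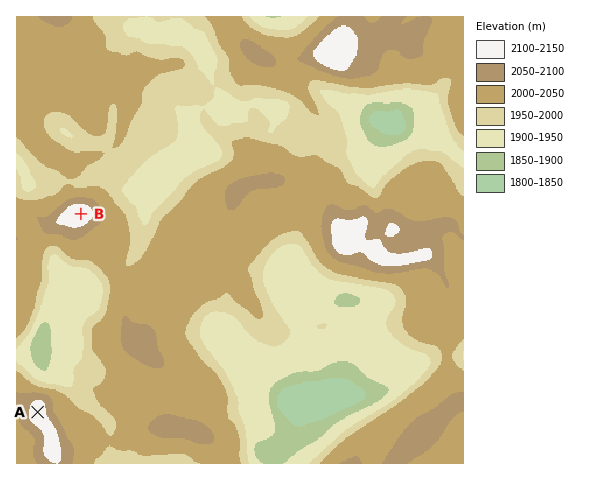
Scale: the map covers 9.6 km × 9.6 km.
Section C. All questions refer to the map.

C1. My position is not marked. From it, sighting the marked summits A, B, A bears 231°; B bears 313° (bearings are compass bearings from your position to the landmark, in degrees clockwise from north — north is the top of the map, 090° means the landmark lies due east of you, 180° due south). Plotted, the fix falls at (175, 301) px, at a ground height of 2030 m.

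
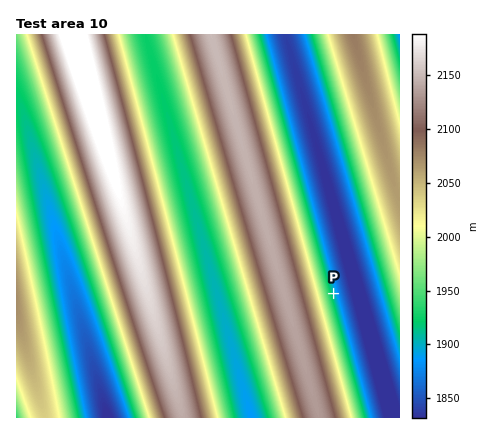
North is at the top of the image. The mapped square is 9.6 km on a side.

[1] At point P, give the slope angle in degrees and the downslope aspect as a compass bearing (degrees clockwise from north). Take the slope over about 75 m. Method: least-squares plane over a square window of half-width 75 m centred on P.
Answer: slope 13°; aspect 75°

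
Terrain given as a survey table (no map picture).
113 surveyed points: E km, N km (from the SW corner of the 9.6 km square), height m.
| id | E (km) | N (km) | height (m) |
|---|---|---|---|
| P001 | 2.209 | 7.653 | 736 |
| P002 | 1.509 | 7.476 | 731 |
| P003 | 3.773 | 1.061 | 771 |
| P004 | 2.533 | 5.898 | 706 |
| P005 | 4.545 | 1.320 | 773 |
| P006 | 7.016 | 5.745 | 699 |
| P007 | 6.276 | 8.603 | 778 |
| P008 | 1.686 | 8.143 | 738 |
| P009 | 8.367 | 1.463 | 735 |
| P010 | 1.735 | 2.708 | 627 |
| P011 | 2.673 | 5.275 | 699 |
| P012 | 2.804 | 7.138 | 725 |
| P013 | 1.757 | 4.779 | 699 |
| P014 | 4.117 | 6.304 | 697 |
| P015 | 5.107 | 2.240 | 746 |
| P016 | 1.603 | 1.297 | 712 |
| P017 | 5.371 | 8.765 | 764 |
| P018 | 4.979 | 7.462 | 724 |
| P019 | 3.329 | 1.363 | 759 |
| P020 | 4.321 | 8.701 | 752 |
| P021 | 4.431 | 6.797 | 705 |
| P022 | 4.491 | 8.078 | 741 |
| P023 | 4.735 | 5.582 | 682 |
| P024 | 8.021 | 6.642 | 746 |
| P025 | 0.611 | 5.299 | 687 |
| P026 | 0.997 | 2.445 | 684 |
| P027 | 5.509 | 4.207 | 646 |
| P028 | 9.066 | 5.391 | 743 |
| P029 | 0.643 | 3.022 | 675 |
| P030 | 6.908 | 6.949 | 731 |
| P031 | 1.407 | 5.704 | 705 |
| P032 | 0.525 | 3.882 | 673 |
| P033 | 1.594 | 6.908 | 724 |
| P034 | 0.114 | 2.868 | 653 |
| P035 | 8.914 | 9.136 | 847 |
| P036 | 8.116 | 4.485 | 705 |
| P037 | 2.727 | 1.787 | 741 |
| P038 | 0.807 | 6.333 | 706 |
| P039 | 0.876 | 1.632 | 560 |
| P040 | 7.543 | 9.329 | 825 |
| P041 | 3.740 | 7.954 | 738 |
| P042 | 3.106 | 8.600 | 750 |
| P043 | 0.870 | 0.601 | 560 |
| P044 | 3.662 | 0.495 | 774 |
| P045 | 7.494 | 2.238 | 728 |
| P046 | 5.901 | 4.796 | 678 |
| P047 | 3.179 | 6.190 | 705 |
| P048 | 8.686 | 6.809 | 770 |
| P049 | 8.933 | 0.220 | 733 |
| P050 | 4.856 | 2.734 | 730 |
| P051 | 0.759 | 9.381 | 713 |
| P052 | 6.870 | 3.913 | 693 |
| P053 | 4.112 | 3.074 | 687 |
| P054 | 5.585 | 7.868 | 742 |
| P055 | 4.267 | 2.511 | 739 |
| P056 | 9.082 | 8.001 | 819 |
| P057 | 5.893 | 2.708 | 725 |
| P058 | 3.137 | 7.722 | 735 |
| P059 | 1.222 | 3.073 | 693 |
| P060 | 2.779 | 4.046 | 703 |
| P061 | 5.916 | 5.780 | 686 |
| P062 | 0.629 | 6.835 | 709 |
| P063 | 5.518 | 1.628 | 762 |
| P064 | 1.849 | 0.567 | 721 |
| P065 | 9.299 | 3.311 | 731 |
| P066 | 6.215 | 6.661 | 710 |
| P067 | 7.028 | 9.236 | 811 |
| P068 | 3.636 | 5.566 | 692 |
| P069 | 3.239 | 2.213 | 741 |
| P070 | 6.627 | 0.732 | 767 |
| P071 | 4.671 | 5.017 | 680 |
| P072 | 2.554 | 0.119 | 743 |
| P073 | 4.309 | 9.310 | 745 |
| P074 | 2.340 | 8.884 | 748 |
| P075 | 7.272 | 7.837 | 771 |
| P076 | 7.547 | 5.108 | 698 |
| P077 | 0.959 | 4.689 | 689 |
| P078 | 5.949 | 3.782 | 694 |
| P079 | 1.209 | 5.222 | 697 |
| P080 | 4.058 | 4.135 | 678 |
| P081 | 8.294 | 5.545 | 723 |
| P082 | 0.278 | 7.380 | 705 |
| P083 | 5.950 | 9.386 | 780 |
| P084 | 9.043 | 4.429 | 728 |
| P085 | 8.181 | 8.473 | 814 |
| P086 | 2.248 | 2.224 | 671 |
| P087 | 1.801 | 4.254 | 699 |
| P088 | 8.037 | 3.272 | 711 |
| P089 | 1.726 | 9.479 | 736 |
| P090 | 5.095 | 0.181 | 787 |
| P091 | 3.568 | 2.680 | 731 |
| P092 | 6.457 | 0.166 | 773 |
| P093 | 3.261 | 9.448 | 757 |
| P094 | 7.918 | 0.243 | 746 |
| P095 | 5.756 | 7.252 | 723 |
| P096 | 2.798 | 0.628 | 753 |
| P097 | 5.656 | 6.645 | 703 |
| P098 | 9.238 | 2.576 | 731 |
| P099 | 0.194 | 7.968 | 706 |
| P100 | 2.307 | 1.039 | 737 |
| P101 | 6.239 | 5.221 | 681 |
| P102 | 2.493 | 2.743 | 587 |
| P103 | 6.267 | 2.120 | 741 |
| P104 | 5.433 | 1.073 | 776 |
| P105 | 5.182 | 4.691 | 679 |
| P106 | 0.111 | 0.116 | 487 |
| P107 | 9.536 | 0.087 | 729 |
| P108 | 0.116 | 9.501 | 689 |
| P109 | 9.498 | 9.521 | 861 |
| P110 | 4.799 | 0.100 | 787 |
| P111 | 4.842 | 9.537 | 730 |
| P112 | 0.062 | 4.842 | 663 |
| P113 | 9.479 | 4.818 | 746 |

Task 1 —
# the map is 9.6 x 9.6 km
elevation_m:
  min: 485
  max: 860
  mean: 720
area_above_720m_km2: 49.5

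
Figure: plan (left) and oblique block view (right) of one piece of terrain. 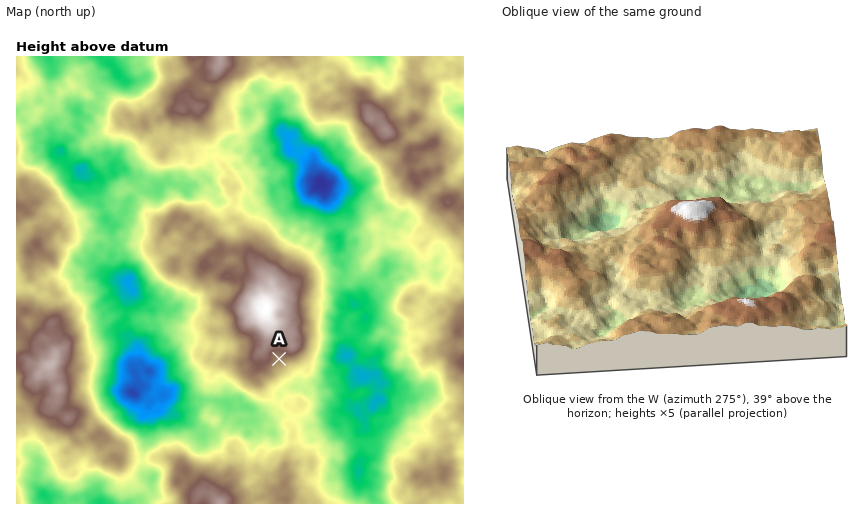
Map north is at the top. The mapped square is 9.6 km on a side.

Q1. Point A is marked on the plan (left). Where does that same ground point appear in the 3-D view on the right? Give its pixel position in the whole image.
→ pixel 729 210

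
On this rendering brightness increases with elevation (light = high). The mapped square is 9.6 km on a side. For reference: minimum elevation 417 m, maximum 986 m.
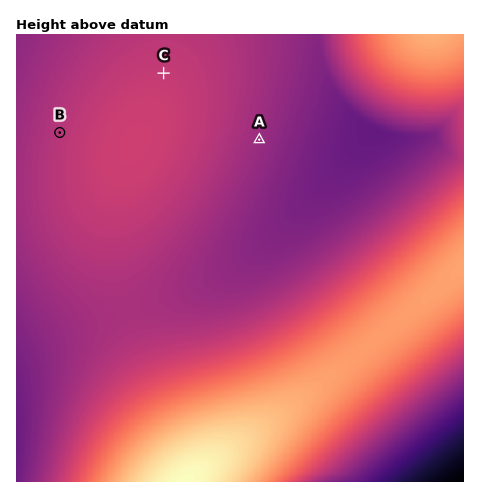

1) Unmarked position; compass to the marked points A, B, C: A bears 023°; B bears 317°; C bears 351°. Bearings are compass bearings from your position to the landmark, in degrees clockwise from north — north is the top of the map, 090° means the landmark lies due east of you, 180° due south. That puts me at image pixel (198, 282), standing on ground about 660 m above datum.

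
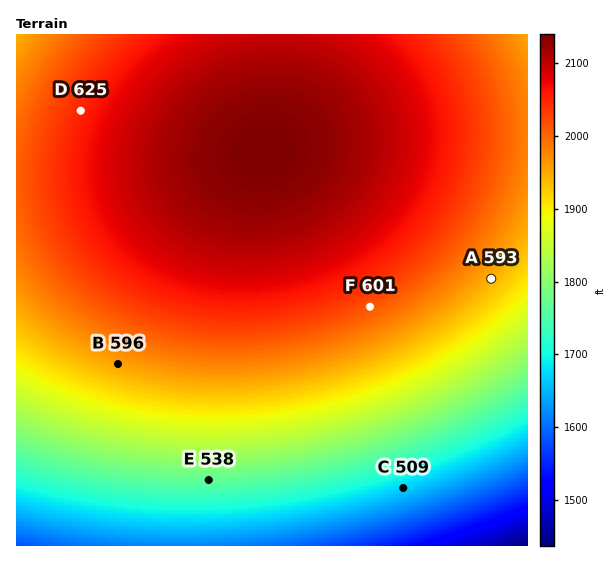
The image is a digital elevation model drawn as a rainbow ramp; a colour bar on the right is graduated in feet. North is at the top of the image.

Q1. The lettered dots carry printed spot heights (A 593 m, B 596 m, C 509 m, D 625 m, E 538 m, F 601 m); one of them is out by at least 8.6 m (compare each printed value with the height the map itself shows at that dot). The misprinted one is F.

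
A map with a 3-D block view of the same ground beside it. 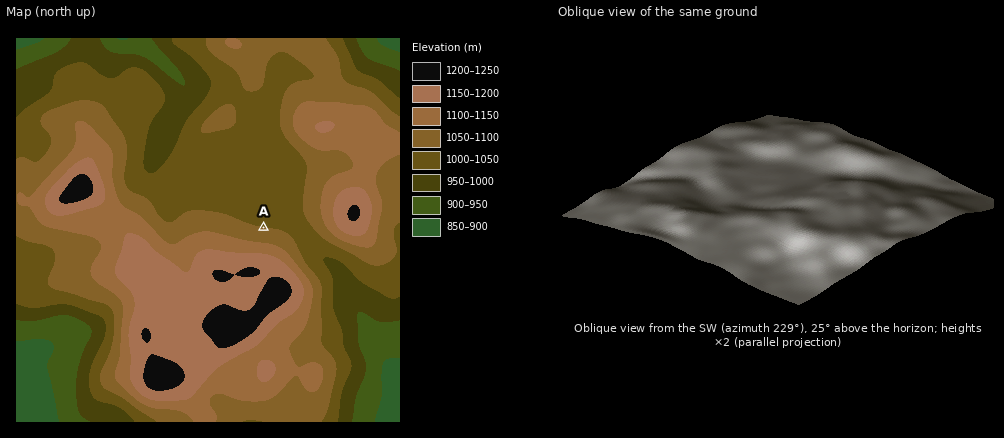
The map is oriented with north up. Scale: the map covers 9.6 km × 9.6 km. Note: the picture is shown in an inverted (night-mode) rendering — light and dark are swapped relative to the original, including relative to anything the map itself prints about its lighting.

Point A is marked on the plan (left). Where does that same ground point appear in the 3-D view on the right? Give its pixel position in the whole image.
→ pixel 812 184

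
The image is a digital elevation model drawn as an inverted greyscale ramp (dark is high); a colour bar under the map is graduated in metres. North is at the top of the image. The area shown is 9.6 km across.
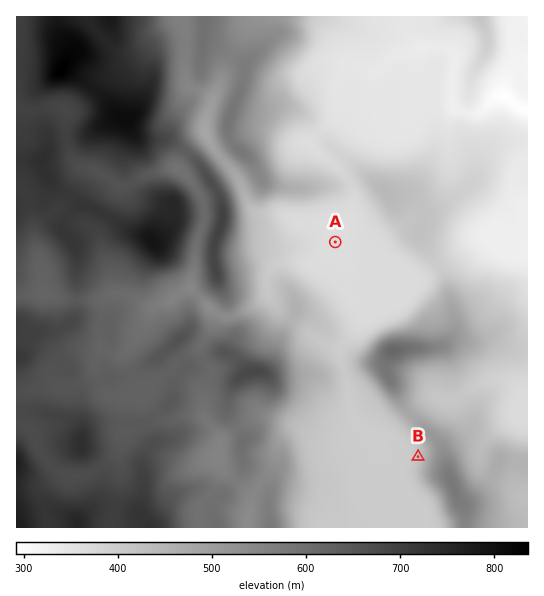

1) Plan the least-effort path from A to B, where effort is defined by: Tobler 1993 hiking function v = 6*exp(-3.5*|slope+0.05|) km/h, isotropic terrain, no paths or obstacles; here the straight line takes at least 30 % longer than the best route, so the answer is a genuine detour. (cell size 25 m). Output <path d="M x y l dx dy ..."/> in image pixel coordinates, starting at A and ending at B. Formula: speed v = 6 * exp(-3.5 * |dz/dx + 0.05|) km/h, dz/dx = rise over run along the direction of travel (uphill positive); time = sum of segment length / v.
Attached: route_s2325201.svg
<path d="M335 242l0 57 10 19 0 23 5 10 0 7 23 45 37 38 8 16"/>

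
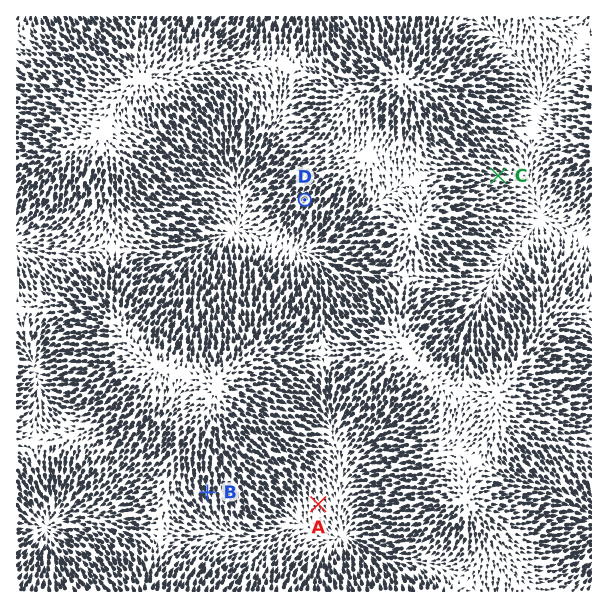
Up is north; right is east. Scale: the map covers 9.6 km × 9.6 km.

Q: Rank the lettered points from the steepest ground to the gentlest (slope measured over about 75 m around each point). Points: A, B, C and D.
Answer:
D B C A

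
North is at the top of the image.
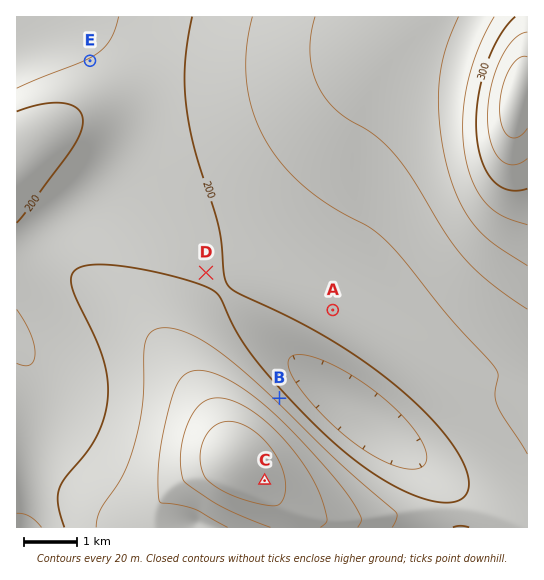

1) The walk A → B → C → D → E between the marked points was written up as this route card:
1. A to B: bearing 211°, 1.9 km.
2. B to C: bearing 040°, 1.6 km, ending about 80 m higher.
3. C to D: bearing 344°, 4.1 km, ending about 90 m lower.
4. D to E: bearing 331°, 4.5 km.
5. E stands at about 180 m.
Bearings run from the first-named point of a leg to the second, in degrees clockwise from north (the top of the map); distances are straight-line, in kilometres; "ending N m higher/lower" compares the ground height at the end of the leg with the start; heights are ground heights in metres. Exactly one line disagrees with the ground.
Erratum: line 2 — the bearing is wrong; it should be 190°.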